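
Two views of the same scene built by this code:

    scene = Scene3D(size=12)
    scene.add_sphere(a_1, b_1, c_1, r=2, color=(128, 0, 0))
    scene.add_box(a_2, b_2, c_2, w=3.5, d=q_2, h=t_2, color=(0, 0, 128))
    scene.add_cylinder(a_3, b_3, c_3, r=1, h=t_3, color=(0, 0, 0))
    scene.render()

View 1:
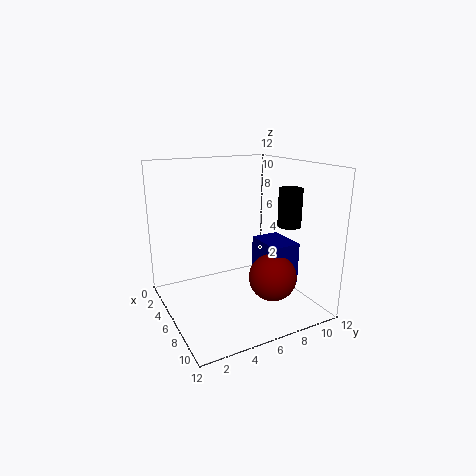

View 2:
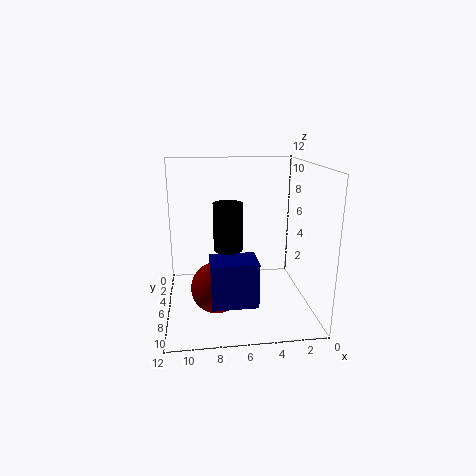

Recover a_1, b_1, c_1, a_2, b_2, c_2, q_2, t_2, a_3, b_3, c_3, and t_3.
a_1 = 8
b_1 = 8.25
c_1 = 2.75
a_2 = 5
b_2 = 8
c_2 = 2
q_2 = 2.5
t_2 = 3.5
a_3 = 7.25
b_3 = 10.25
c_3 = 6.75
t_3 = 3.25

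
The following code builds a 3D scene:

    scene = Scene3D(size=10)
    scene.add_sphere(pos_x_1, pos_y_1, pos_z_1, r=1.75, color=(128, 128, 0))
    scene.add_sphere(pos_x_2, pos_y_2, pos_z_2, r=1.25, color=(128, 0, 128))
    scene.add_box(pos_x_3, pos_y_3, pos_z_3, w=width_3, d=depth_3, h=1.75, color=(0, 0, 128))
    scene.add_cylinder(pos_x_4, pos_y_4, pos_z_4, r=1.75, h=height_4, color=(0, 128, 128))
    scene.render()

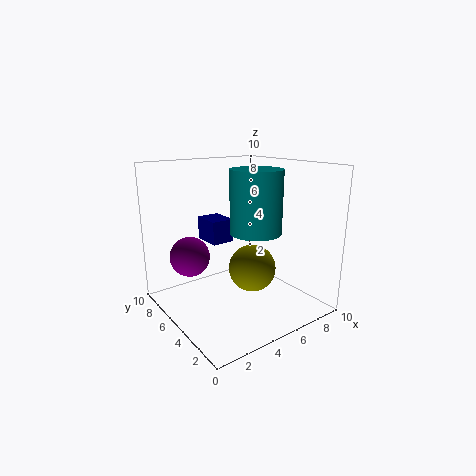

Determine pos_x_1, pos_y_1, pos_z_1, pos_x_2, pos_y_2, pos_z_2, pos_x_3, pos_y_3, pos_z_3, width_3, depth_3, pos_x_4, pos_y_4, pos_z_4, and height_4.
pos_x_1 = 6.5, pos_y_1 = 5.25, pos_z_1 = 2.25, pos_x_2 = 1.25, pos_y_2 = 5, pos_z_2 = 4.5, pos_x_3 = 4.25, pos_y_3 = 7, pos_z_3 = 4, width_3 = 1.75, depth_3 = 2.25, pos_x_4 = 5.75, pos_y_4 = 4, pos_z_4 = 5.5, height_4 = 4.25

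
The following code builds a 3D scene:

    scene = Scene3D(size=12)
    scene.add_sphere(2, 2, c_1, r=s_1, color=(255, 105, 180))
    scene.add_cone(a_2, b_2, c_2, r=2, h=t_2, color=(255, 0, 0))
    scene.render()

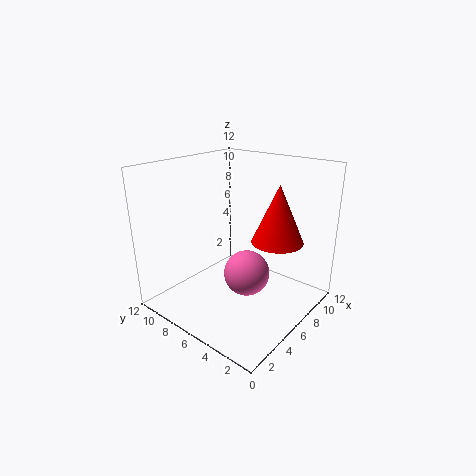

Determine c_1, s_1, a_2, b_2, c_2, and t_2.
c_1 = 6; s_1 = 1.5; a_2 = 6.5; b_2 = 2.5; c_2 = 6.5; t_2 = 4.5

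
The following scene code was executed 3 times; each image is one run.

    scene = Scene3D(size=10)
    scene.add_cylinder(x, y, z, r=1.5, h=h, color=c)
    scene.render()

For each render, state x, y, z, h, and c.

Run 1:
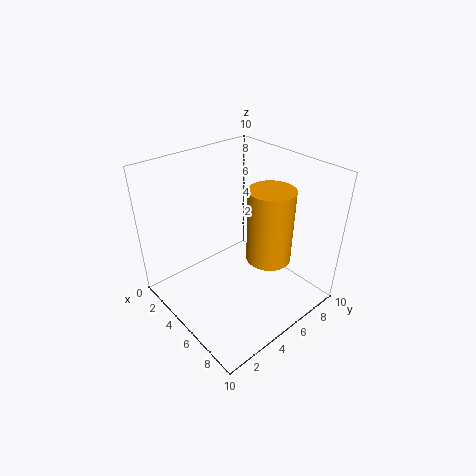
x = 7; y = 6; z = 4; h = 5; c = 'orange'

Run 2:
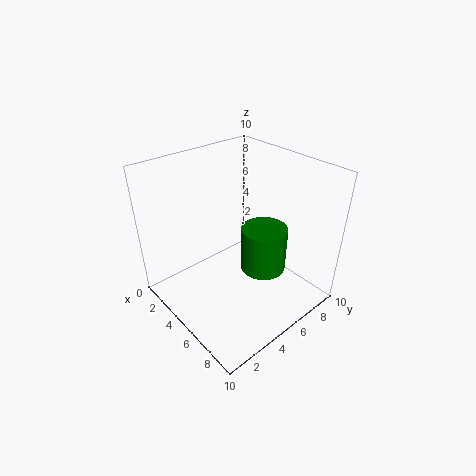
x = 7; y = 5.5; z = 3.5; h = 3; c = 'green'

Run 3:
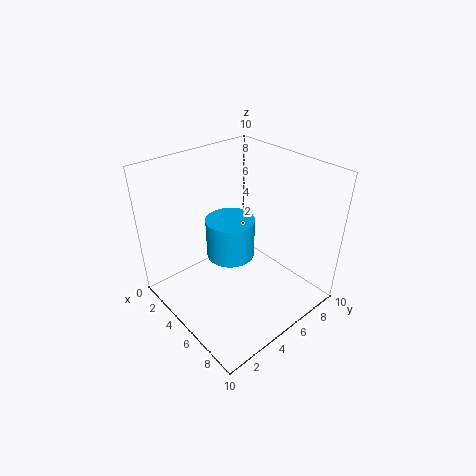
x = 6; y = 3.5; z = 5; h = 2.5; c = 'deepskyblue'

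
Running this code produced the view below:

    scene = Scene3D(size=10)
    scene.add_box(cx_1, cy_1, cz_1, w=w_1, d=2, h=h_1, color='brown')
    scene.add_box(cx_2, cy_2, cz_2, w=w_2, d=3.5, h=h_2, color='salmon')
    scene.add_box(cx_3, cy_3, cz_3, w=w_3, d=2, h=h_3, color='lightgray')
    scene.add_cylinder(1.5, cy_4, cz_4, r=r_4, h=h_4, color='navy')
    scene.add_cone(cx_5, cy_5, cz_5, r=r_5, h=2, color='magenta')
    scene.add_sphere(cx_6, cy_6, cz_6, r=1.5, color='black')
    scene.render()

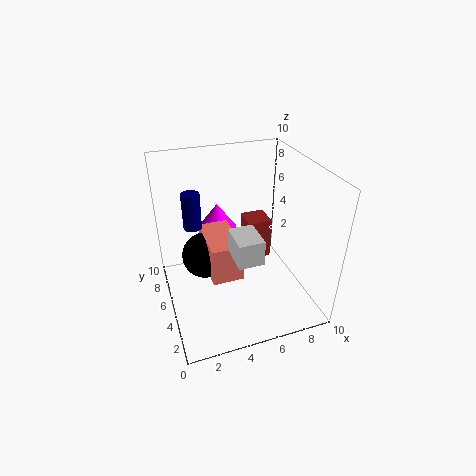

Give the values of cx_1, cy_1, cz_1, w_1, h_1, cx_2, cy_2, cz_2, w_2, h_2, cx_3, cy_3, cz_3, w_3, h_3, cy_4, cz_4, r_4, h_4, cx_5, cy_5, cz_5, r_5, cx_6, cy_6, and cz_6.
cx_1 = 7, cy_1 = 8, cz_1 = 0.5, w_1 = 2, h_1 = 3.5, cx_2 = 2.5, cy_2 = 2.5, cz_2 = 3.5, w_2 = 2, h_2 = 2.5, cx_3 = 3.5, cy_3 = 0.5, cz_3 = 6, w_3 = 1.5, h_3 = 1.5, cy_4 = 2.5, cz_4 = 8, r_4 = 0.5, h_4 = 2, cx_5 = 4.5, cy_5 = 8.5, cz_5 = 4, r_5 = 1.5, cx_6 = 2.5, cy_6 = 4.5, cz_6 = 4.5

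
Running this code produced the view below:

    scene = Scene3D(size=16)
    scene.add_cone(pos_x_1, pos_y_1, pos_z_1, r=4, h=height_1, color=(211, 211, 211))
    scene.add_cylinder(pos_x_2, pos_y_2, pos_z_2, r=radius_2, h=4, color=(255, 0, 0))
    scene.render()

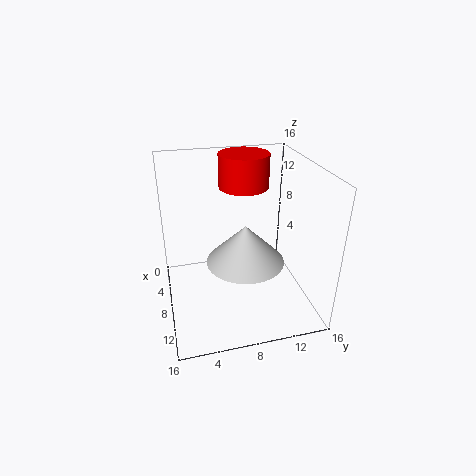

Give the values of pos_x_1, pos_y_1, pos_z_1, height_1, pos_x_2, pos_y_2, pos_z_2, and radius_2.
pos_x_1 = 11; pos_y_1 = 8; pos_z_1 = 7; height_1 = 4; pos_x_2 = 3; pos_y_2 = 10; pos_z_2 = 12; radius_2 = 3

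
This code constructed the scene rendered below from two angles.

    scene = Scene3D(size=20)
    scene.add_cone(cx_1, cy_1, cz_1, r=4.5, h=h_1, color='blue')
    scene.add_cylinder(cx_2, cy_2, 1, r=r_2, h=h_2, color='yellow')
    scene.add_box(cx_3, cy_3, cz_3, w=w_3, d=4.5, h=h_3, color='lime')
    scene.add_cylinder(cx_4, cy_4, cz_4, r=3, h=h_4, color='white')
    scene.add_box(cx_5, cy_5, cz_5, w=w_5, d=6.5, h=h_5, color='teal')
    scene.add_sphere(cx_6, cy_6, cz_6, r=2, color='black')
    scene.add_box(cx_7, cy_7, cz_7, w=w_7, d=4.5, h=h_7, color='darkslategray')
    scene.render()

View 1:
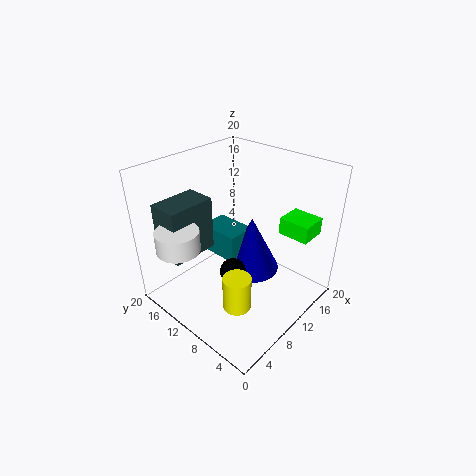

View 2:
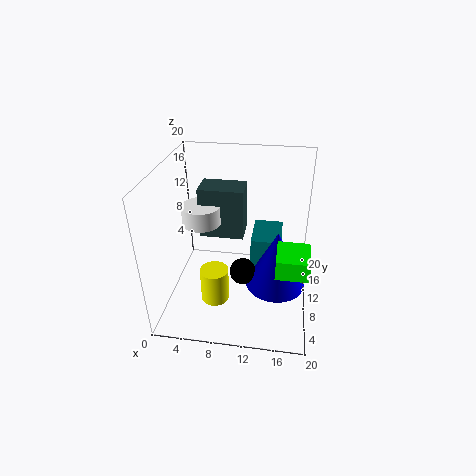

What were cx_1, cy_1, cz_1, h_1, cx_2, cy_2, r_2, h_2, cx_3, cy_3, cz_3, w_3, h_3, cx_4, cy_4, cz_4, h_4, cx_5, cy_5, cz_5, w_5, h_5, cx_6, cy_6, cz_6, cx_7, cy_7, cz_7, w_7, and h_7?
cx_1 = 15.5
cy_1 = 12
cz_1 = 1
h_1 = 9
cx_2 = 7
cy_2 = 7.5
r_2 = 2
h_2 = 5
cx_3 = 15.5
cy_3 = 2.5
cz_3 = 9.5
w_3 = 4
h_3 = 2.5
cx_4 = 3.5
cy_4 = 15
cz_4 = 9
h_4 = 3
cx_5 = 11.5
cy_5 = 12.5
cz_5 = 3.5
w_5 = 4.5
h_5 = 4.5
cx_6 = 10.5
cy_6 = 11.5
cz_6 = 3
cx_7 = 3
cy_7 = 15
cz_7 = 6.5
w_7 = 7
h_7 = 8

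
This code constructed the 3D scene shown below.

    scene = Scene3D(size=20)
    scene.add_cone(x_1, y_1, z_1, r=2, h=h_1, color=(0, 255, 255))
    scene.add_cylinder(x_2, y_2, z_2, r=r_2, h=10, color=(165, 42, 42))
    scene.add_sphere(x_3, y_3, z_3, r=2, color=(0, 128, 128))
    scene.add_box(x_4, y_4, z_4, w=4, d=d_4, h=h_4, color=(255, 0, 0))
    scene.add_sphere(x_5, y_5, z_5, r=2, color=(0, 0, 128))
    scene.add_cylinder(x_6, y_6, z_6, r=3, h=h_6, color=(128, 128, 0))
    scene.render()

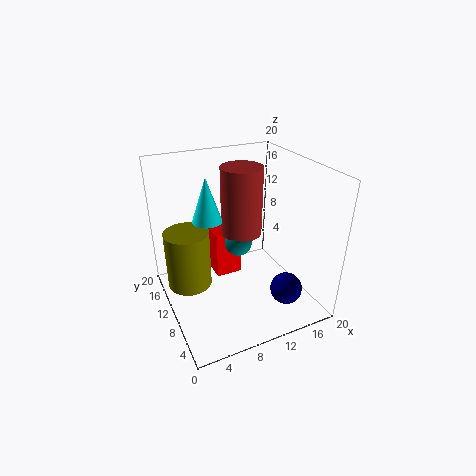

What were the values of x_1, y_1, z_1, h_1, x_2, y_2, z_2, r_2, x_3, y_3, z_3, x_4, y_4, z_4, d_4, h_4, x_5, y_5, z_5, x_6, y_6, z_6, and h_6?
x_1 = 6; y_1 = 11; z_1 = 13; h_1 = 6; x_2 = 12; y_2 = 13; z_2 = 9; r_2 = 3; x_3 = 11; y_3 = 12; z_3 = 8; x_4 = 8; y_4 = 13; z_4 = 2; d_4 = 6; h_4 = 7; x_5 = 13; y_5 = 2; z_5 = 6; x_6 = 3; y_6 = 11; z_6 = 4; h_6 = 8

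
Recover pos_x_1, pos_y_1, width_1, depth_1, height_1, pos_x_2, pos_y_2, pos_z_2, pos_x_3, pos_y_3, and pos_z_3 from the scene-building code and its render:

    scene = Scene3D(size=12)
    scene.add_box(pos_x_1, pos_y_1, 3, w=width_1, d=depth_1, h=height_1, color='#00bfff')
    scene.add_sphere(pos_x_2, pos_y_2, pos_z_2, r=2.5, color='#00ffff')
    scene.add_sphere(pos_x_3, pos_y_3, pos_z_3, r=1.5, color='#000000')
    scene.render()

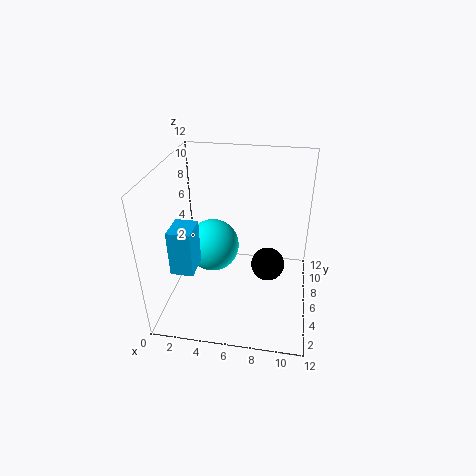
pos_x_1 = 0.5, pos_y_1 = 4, width_1 = 2, depth_1 = 2.5, height_1 = 4, pos_x_2 = 3, pos_y_2 = 9, pos_z_2 = 3, pos_x_3 = 8.5, pos_y_3 = 7.5, pos_z_3 = 2.5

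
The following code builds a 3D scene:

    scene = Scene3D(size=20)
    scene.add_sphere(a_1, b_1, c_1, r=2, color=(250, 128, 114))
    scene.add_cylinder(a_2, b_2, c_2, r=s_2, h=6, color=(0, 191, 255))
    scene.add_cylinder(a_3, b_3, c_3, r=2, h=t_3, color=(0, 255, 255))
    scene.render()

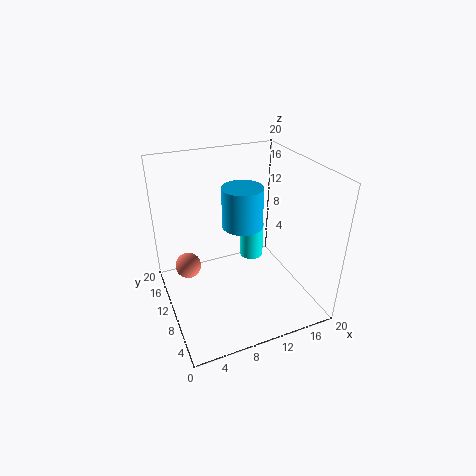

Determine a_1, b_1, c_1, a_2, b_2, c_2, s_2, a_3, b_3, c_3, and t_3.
a_1 = 4, b_1 = 16, c_1 = 3, a_2 = 12, b_2 = 13, c_2 = 10, s_2 = 3, a_3 = 16, b_3 = 18, c_3 = 1, t_3 = 6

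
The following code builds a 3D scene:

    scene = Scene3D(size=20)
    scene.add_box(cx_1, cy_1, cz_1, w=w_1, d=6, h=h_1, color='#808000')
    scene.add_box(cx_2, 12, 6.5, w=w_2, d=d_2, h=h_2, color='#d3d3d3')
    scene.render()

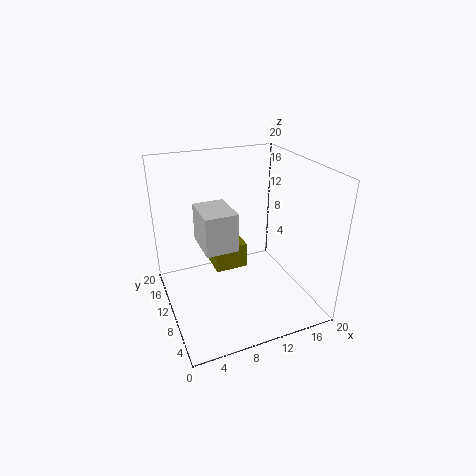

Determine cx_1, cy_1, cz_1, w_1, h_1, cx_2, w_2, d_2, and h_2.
cx_1 = 8
cy_1 = 13.5
cz_1 = 2.5
w_1 = 5
h_1 = 4
cx_2 = 6
w_2 = 5
d_2 = 6.5
h_2 = 6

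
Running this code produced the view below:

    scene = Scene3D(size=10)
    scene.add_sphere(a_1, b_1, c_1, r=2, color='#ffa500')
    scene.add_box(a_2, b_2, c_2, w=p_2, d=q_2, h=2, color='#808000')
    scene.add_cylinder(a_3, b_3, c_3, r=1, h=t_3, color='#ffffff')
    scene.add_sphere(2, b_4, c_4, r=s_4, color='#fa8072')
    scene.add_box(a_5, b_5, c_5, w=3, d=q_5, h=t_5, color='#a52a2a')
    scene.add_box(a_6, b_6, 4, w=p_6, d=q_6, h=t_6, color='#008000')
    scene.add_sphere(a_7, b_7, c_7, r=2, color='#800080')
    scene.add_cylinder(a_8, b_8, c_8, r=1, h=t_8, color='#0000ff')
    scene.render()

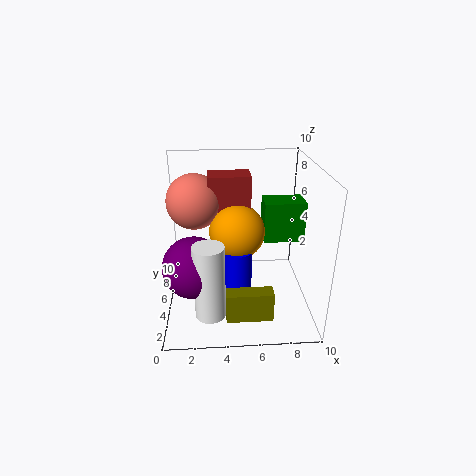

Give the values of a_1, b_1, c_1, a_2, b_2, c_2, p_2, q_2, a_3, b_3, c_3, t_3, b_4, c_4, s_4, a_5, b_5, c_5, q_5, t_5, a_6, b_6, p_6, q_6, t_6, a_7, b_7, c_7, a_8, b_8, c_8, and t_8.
a_1 = 5, b_1 = 6, c_1 = 5, a_2 = 4, b_2 = 1, c_2 = 1, p_2 = 3, q_2 = 1, a_3 = 3, b_3 = 2, c_3 = 1, t_3 = 5, b_4 = 7, c_4 = 7, s_4 = 2, a_5 = 3, b_5 = 6, c_5 = 6, q_5 = 2, t_5 = 3, a_6 = 7, b_6 = 6, p_6 = 3, q_6 = 2, t_6 = 3, a_7 = 2, b_7 = 3, c_7 = 4, a_8 = 5, b_8 = 5, c_8 = 1, t_8 = 3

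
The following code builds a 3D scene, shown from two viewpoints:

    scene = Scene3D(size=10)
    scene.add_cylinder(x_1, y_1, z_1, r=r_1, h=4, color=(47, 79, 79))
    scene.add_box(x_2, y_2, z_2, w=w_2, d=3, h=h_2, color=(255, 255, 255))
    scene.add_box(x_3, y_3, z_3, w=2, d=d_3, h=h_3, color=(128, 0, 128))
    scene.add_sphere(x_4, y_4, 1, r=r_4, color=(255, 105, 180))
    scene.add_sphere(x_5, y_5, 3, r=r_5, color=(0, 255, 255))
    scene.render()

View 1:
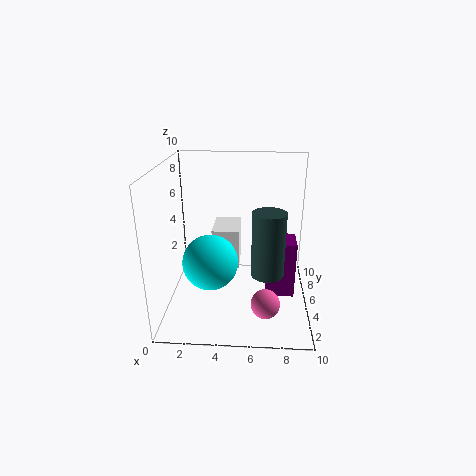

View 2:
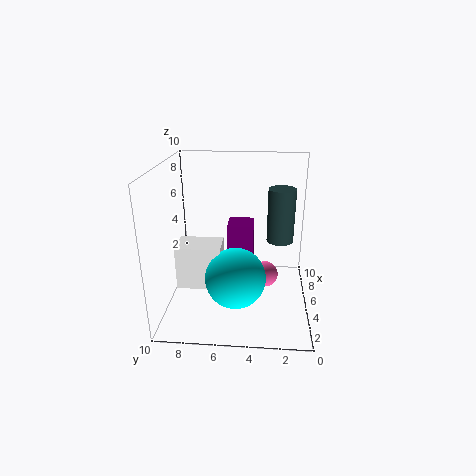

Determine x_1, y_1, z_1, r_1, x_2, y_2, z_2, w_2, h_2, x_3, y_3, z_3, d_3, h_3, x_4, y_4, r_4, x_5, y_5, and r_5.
x_1 = 7
y_1 = 2
z_1 = 4
r_1 = 1
x_2 = 3
y_2 = 6
z_2 = 2
w_2 = 2
h_2 = 3
x_3 = 7
y_3 = 4
z_3 = 1
d_3 = 2
h_3 = 4
x_4 = 7
y_4 = 3
r_4 = 1
x_5 = 3
y_5 = 5
r_5 = 2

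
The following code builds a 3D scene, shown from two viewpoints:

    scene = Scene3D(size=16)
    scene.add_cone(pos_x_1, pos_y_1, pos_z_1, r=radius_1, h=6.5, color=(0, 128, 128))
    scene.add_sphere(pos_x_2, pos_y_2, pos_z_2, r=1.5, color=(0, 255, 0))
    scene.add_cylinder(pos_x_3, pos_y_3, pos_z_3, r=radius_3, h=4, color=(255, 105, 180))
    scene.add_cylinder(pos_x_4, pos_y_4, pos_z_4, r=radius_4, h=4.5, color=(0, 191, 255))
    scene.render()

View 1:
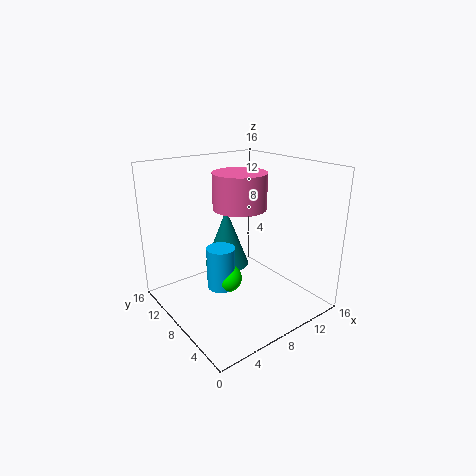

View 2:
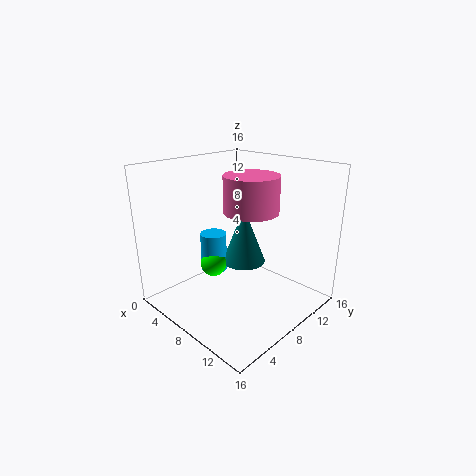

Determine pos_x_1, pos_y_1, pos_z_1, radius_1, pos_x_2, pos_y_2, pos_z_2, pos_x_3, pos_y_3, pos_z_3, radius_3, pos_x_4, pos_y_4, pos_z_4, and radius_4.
pos_x_1 = 7.5
pos_y_1 = 9.5
pos_z_1 = 4.5
radius_1 = 2.5
pos_x_2 = 5.5
pos_y_2 = 6.5
pos_z_2 = 4.5
pos_x_3 = 9
pos_y_3 = 9
pos_z_3 = 11
radius_3 = 3
pos_x_4 = 5
pos_y_4 = 7
pos_z_4 = 3.5
radius_4 = 1.5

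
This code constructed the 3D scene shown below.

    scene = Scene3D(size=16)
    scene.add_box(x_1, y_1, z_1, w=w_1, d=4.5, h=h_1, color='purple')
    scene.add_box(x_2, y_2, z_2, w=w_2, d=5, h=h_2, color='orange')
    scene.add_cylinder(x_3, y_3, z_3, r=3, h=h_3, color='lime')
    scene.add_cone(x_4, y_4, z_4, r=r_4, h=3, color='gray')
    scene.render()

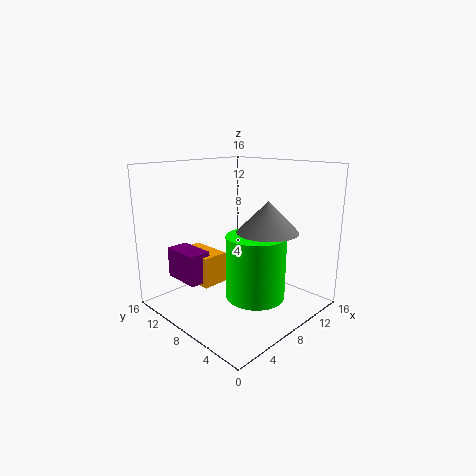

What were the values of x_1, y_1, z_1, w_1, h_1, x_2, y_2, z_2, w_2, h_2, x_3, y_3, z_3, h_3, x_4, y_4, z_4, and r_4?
x_1 = 3
y_1 = 10
z_1 = 3
w_1 = 2.5
h_1 = 3.5
x_2 = 4.5
y_2 = 9.5
z_2 = 2.5
w_2 = 3
h_2 = 3.5
x_3 = 6.5
y_3 = 4
z_3 = 3
h_3 = 6.5
x_4 = 7
y_4 = 3
z_4 = 10
r_4 = 3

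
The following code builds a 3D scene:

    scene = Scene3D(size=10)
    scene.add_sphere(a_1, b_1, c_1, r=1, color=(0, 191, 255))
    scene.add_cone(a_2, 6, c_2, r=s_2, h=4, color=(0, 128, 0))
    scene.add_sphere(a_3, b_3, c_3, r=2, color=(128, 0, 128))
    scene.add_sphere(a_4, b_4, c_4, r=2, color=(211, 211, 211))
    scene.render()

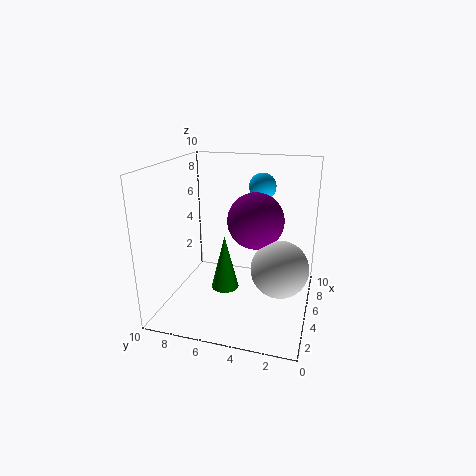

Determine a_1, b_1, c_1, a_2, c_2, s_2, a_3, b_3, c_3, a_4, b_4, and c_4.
a_1 = 8, b_1 = 4, c_1 = 8, a_2 = 5, c_2 = 1, s_2 = 1, a_3 = 6, b_3 = 4, c_3 = 6, a_4 = 5, b_4 = 2, c_4 = 3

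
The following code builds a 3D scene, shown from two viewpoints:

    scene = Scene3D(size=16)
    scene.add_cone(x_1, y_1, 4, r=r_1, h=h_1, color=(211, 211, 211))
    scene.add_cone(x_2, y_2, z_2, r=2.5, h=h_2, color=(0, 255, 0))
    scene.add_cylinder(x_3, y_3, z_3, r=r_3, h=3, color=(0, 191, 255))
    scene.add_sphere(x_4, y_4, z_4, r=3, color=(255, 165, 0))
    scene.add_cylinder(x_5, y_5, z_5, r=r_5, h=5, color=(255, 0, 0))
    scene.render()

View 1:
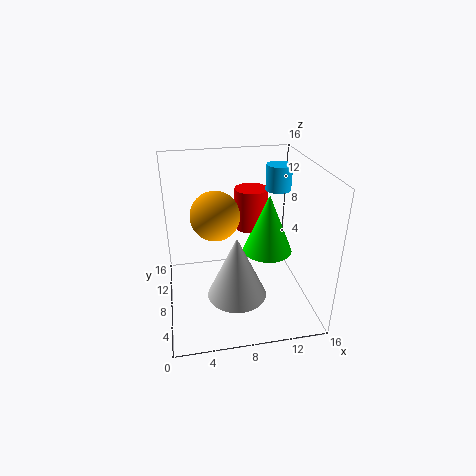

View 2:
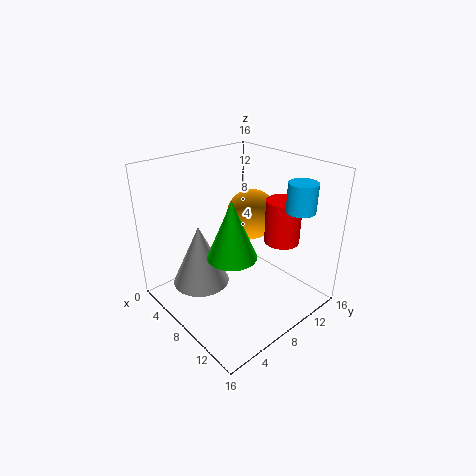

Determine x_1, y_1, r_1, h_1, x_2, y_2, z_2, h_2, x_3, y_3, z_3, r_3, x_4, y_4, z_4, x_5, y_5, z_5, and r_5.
x_1 = 7, y_1 = 3.5, r_1 = 3, h_1 = 6.5, x_2 = 10.5, y_2 = 5, z_2 = 8, h_2 = 6, x_3 = 13.5, y_3 = 11.5, z_3 = 12, r_3 = 1.5, x_4 = 6, y_4 = 12, z_4 = 9, x_5 = 10.5, y_5 = 12.5, z_5 = 7, r_5 = 2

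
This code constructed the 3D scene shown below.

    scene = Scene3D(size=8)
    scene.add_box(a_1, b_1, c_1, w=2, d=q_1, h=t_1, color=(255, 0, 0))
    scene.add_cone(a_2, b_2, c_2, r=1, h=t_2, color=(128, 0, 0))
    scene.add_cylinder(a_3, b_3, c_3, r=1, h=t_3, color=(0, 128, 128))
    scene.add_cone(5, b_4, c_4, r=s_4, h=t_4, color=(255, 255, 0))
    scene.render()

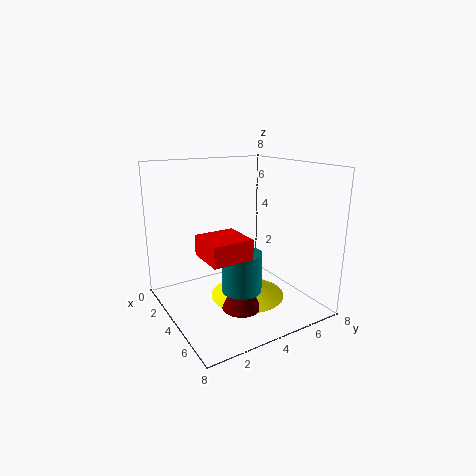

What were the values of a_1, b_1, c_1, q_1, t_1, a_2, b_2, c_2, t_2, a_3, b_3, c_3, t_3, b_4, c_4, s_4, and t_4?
a_1 = 5
b_1 = 1
c_1 = 4
q_1 = 2
t_1 = 1
a_2 = 6
b_2 = 3
c_2 = 1
t_2 = 2
a_3 = 6
b_3 = 3
c_3 = 2
t_3 = 2
b_4 = 4
c_4 = 1
s_4 = 2
t_4 = 1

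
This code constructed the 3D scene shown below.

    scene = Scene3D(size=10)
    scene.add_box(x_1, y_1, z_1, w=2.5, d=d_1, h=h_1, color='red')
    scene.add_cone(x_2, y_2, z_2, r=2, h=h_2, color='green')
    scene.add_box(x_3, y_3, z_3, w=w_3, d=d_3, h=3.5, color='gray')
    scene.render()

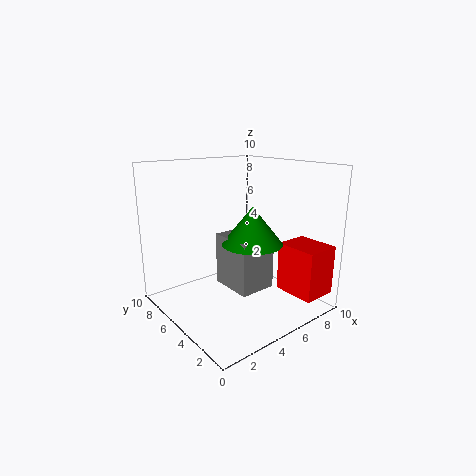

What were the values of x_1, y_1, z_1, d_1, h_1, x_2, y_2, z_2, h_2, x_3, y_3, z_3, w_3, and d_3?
x_1 = 7.5; y_1 = 0.5; z_1 = 1; d_1 = 3; h_1 = 3.5; x_2 = 5; y_2 = 3.5; z_2 = 5; h_2 = 2.5; x_3 = 3.5; y_3 = 2.5; z_3 = 2; w_3 = 2.5; d_3 = 3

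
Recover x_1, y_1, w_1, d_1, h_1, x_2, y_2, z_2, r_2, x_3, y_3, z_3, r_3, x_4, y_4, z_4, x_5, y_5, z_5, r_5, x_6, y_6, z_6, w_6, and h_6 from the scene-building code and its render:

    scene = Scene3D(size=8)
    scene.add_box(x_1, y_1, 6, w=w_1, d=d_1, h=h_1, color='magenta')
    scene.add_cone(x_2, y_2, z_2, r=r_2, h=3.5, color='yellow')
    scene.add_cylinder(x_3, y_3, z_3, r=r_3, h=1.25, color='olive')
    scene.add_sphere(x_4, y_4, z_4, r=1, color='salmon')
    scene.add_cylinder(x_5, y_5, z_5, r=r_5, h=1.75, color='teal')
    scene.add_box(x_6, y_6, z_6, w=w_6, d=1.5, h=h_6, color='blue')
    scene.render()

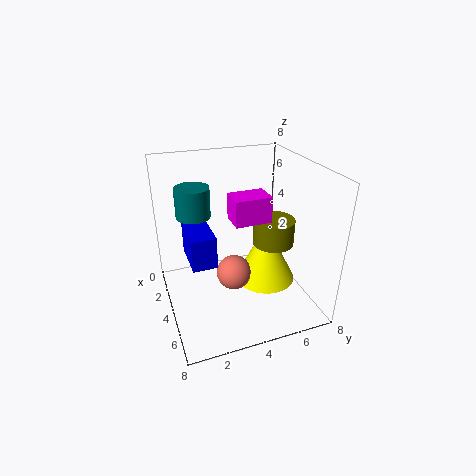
x_1 = 5.25
y_1 = 3
w_1 = 1.25
d_1 = 1.75
h_1 = 1.25
x_2 = 4
y_2 = 5.75
z_2 = 1
r_2 = 1.75
x_3 = 6.25
y_3 = 5
z_3 = 4.75
r_3 = 1
x_4 = 4
y_4 = 3.75
z_4 = 1.75
x_5 = 2
y_5 = 2
z_5 = 4.75
r_5 = 1
x_6 = 0.5
y_6 = 1.5
z_6 = 1.75
w_6 = 2.75
h_6 = 2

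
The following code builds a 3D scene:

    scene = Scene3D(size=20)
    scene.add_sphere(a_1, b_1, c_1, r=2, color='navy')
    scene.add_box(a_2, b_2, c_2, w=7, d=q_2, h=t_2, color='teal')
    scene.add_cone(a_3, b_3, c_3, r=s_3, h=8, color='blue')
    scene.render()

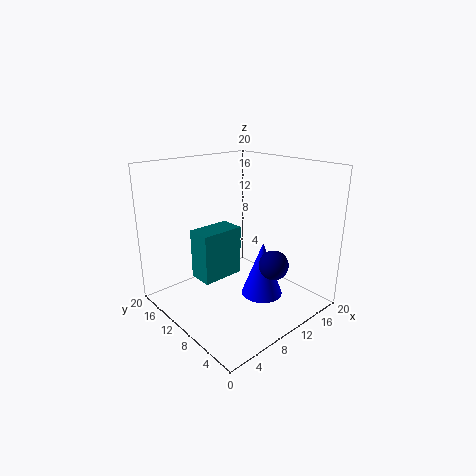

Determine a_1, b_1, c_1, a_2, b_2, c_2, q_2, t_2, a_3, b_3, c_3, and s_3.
a_1 = 12
b_1 = 5
c_1 = 7
a_2 = 8
b_2 = 15
c_2 = 1
q_2 = 4
t_2 = 8
a_3 = 13
b_3 = 8
c_3 = 1
s_3 = 3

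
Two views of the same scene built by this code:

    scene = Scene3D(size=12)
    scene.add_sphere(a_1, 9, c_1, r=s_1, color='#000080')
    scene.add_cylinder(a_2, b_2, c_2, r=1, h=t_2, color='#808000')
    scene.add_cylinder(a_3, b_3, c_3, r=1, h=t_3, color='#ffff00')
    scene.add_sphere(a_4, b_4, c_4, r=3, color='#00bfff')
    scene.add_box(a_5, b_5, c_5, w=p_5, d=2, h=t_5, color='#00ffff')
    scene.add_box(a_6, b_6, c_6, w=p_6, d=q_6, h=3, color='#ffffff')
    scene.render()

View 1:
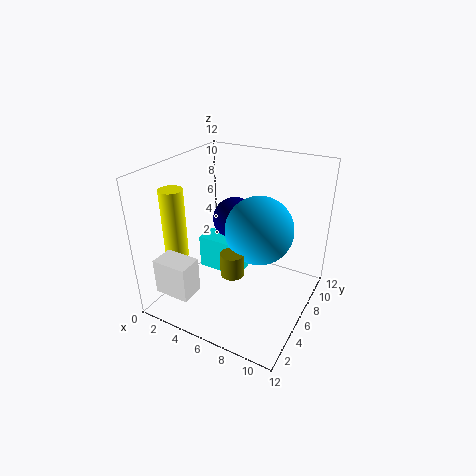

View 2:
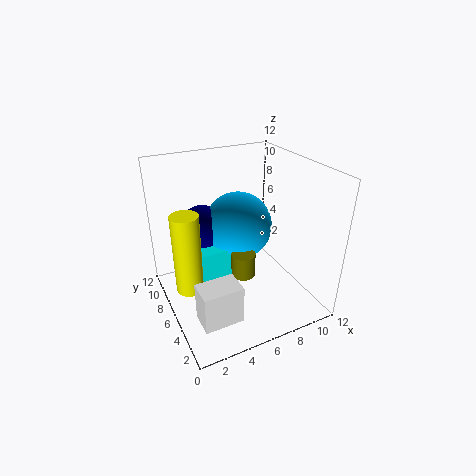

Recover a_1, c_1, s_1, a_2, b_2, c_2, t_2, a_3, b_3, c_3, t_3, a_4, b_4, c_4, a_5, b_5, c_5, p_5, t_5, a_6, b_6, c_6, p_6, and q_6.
a_1 = 4, c_1 = 6, s_1 = 2, a_2 = 6, b_2 = 5, c_2 = 3, t_2 = 2, a_3 = 1, b_3 = 4, c_3 = 4, t_3 = 6, a_4 = 7, b_4 = 8, c_4 = 6, a_5 = 2, b_5 = 6, c_5 = 2, p_5 = 4, t_5 = 3, a_6 = 1, b_6 = 1, c_6 = 2, p_6 = 3, q_6 = 2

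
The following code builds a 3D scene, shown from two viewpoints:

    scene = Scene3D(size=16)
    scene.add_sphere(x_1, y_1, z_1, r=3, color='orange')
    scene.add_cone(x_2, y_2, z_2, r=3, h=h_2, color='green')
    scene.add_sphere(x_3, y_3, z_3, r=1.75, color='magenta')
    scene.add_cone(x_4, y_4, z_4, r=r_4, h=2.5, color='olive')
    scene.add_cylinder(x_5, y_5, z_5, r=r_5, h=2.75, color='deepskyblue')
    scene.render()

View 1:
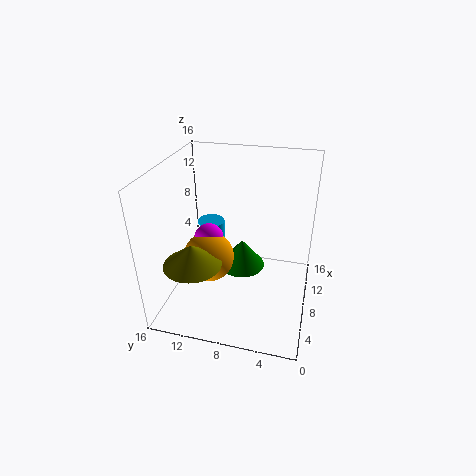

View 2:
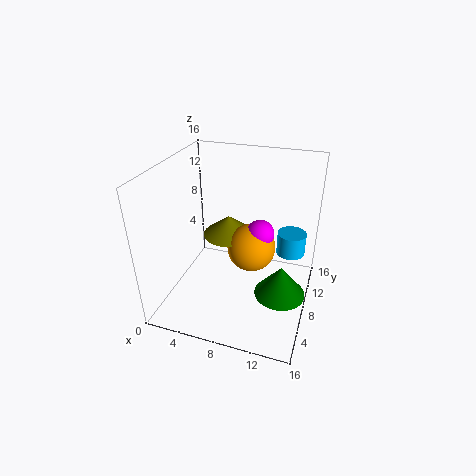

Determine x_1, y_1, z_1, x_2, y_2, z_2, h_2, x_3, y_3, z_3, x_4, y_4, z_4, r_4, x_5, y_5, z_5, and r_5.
x_1 = 8.5
y_1 = 11.75
z_1 = 4.5
x_2 = 13
y_2 = 8.75
z_2 = 0.75
h_2 = 3.75
x_3 = 9.5
y_3 = 12
z_3 = 6.5
x_4 = 5.25
y_4 = 12.5
z_4 = 5.5
r_4 = 3.25
x_5 = 13.25
y_5 = 13
z_5 = 4
r_5 = 1.75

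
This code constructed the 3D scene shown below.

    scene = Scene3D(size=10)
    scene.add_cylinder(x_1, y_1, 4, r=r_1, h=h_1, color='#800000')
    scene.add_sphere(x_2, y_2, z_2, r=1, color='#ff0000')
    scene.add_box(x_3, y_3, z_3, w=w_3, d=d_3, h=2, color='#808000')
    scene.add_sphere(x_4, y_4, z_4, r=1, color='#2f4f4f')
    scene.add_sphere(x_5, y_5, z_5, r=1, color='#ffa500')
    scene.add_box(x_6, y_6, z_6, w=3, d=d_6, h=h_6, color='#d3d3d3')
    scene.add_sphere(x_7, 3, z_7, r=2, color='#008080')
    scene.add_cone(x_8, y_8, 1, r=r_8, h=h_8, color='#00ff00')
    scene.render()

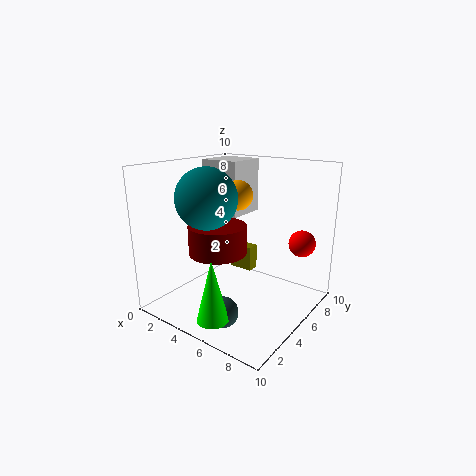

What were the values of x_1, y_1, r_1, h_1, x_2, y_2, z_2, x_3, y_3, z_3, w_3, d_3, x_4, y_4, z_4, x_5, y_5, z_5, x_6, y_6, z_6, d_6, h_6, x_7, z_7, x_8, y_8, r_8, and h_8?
x_1 = 4
y_1 = 4
r_1 = 2
h_1 = 2
x_2 = 8
y_2 = 9
z_2 = 4
x_3 = 2
y_3 = 8
z_3 = 1
w_3 = 2
d_3 = 1
x_4 = 6
y_4 = 2
z_4 = 1
x_5 = 5
y_5 = 5
z_5 = 8
x_6 = 1
y_6 = 6
z_6 = 6
d_6 = 3
h_6 = 4
x_7 = 4
z_7 = 8
x_8 = 6
y_8 = 1
r_8 = 1
h_8 = 4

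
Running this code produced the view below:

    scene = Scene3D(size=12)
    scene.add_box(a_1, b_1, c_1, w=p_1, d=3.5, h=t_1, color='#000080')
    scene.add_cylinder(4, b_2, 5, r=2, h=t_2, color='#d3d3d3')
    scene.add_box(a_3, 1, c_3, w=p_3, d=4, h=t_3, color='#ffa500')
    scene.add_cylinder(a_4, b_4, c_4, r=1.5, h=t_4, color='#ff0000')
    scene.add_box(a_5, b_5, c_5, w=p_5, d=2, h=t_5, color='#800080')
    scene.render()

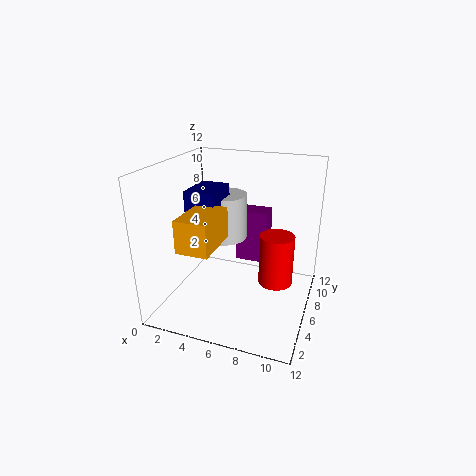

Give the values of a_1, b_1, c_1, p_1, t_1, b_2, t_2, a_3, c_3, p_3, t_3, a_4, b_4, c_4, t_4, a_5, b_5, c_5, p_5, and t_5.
a_1 = 2; b_1 = 4.5; c_1 = 5.5; p_1 = 2.5; t_1 = 4.5; b_2 = 8; t_2 = 4; a_3 = 3; c_3 = 6.5; p_3 = 2.5; t_3 = 2.5; a_4 = 9; b_4 = 7.5; c_4 = 1.5; t_4 = 4.5; a_5 = 4.5; b_5 = 9.5; c_5 = 2; p_5 = 3; t_5 = 5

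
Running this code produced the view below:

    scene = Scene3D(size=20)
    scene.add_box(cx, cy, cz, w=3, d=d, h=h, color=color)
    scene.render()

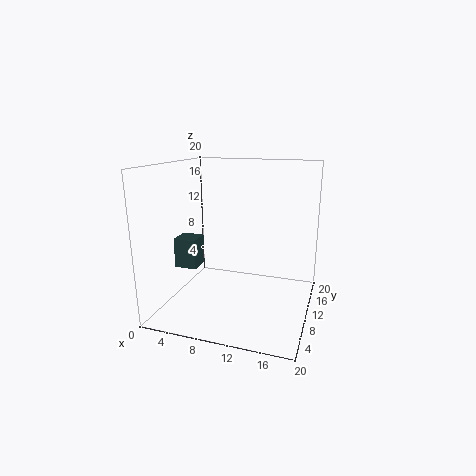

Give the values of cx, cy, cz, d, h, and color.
cx = 2.5; cy = 5.5; cz = 6.5; d = 3; h = 4; color = 'darkslategray'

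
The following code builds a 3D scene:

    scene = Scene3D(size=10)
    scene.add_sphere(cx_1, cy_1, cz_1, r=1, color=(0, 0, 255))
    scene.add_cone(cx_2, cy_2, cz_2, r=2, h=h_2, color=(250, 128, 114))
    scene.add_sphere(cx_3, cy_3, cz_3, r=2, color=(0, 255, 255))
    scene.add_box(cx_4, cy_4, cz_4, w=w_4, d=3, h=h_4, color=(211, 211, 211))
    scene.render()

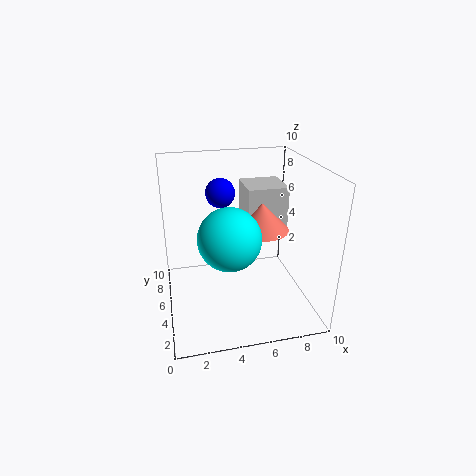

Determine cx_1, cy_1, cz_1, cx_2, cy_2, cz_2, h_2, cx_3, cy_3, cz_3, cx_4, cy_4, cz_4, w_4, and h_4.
cx_1 = 4, cy_1 = 6, cz_1 = 8, cx_2 = 7, cy_2 = 6, cz_2 = 5, h_2 = 2, cx_3 = 4, cy_3 = 3, cz_3 = 6, cx_4 = 6, cy_4 = 6, cz_4 = 5, w_4 = 3, h_4 = 3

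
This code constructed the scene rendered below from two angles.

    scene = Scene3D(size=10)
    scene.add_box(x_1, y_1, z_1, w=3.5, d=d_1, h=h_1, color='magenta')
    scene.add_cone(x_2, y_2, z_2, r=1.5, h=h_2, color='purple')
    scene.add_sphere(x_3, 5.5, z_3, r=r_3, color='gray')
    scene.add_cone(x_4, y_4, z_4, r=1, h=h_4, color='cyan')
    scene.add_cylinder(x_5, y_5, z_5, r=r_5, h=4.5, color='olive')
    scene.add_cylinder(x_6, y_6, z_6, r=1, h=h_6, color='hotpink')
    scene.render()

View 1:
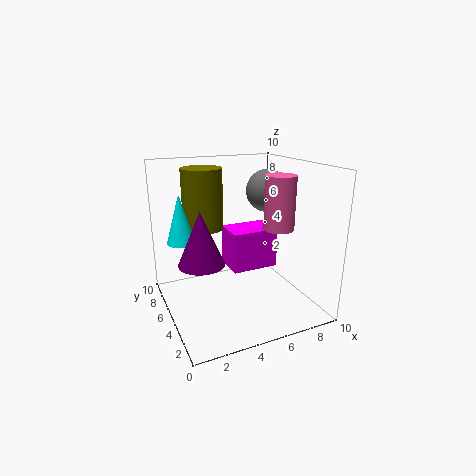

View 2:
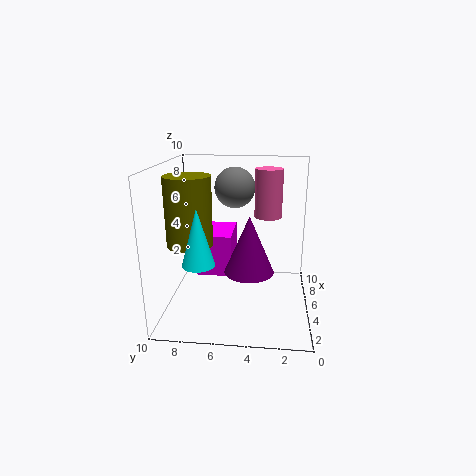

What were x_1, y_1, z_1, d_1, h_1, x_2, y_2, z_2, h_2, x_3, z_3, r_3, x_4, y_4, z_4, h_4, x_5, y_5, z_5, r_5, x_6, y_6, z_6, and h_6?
x_1 = 5
y_1 = 5.5
z_1 = 2
d_1 = 2.5
h_1 = 3
x_2 = 2
y_2 = 4
z_2 = 4
h_2 = 3.5
x_3 = 7.5
z_3 = 8
r_3 = 1.5
x_4 = 1.5
y_4 = 7
z_4 = 4.5
h_4 = 3.5
x_5 = 3.5
y_5 = 8
z_5 = 5
r_5 = 1.5
x_6 = 7
y_6 = 3
z_6 = 6
h_6 = 3.5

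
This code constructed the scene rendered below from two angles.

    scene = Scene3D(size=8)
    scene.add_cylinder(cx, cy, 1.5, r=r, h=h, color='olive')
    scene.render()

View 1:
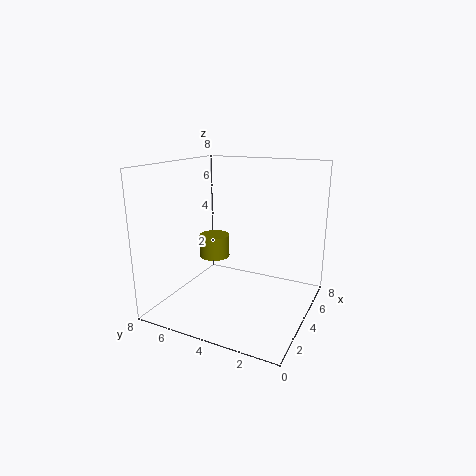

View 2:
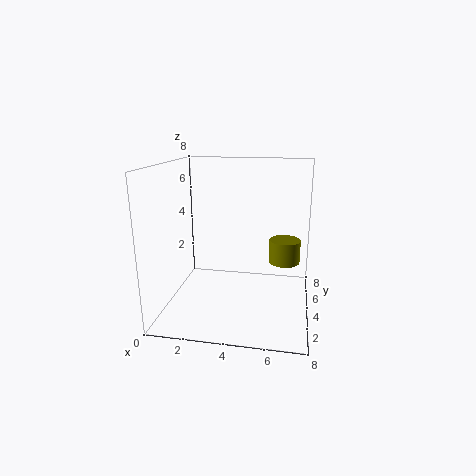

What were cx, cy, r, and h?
cx = 6.5
cy = 7
r = 1
h = 1.5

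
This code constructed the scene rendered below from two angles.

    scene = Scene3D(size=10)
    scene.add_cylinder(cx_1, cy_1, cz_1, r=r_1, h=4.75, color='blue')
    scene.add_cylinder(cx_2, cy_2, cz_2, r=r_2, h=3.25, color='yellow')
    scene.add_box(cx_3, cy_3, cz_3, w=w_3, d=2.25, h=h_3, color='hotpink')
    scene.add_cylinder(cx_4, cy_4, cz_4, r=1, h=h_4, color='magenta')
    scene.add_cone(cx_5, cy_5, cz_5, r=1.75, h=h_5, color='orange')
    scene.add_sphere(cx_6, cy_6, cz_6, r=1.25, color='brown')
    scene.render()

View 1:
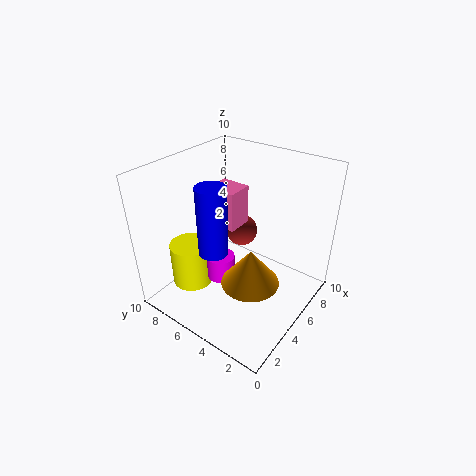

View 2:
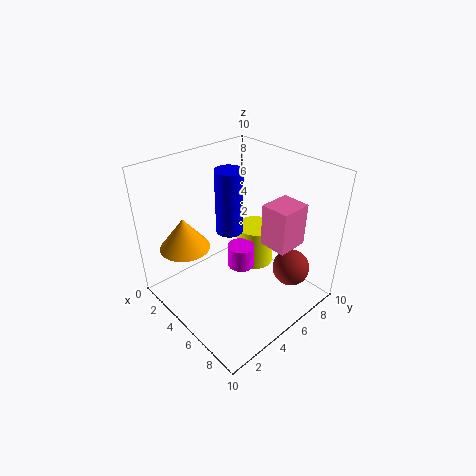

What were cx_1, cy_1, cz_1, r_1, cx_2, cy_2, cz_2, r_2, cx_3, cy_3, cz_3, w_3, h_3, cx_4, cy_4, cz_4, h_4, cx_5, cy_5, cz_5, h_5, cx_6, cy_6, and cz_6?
cx_1 = 3.25, cy_1 = 5.75, cz_1 = 4.5, r_1 = 1, cx_2 = 3.5, cy_2 = 8.25, cz_2 = 0.75, r_2 = 1.5, cx_3 = 6, cy_3 = 6.25, cz_3 = 4.5, w_3 = 2, h_3 = 3, cx_4 = 4.25, cy_4 = 6, cz_4 = 1.75, h_4 = 1.75, cx_5 = 2.5, cy_5 = 2.25, cz_5 = 4.25, h_5 = 2.25, cx_6 = 8.25, cy_6 = 7, cz_6 = 3.25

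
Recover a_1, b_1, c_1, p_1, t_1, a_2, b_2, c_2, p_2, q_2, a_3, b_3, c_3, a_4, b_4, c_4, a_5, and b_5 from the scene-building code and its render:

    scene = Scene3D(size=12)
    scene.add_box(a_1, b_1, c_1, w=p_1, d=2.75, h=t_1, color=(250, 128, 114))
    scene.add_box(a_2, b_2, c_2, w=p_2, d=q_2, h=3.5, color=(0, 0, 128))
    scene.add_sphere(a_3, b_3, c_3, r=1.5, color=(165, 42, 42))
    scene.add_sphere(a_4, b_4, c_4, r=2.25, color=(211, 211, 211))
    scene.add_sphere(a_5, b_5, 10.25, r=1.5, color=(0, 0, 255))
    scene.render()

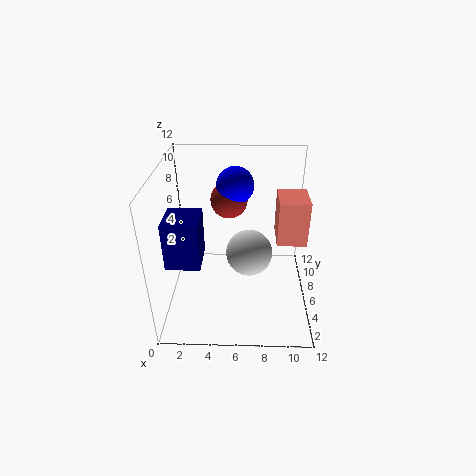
a_1 = 9
b_1 = 3.75
c_1 = 6.75
p_1 = 2.25
t_1 = 3.5
a_2 = 1
b_2 = 1.25
c_2 = 6.25
p_2 = 2.5
q_2 = 2.75
a_3 = 5.25
b_3 = 7
c_3 = 9
a_4 = 7
b_4 = 9.25
c_4 = 2.25
a_5 = 5.75
b_5 = 7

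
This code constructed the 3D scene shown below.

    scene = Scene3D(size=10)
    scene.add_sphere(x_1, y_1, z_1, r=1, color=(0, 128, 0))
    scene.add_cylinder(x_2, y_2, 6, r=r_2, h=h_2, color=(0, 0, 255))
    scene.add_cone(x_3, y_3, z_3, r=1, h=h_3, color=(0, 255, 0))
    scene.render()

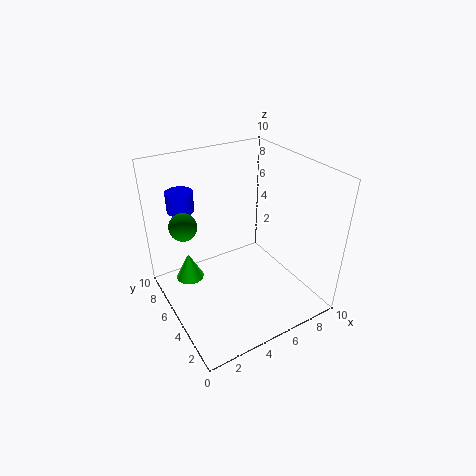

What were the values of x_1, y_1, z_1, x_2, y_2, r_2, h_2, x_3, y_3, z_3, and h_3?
x_1 = 2; y_1 = 7.5; z_1 = 5.5; x_2 = 2.5; y_2 = 9; r_2 = 1; h_2 = 1.5; x_3 = 2; y_3 = 7; z_3 = 1.5; h_3 = 2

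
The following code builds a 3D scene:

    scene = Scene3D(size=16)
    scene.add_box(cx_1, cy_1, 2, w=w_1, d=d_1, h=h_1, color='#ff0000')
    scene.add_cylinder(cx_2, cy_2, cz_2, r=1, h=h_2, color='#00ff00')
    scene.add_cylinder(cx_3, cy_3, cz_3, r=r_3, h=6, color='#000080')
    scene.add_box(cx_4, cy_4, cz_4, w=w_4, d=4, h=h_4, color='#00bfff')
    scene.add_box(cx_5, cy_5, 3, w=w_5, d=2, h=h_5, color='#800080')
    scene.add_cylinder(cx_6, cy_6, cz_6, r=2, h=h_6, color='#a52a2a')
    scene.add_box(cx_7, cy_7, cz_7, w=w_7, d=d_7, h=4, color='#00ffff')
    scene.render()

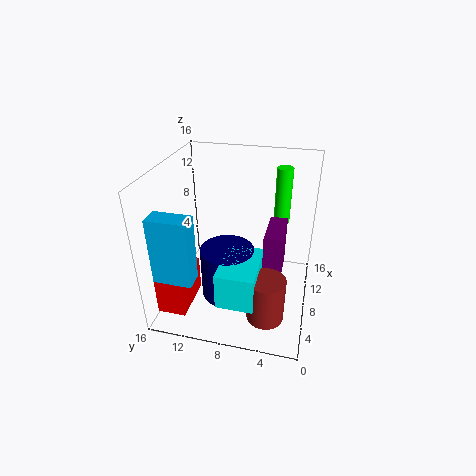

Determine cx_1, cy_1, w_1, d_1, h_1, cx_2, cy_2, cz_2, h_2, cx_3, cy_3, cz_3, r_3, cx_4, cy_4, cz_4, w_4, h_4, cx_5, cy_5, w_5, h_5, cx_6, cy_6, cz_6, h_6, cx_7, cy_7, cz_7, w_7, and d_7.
cx_1 = 1, cy_1 = 12, w_1 = 5, d_1 = 3, h_1 = 4, cx_2 = 15, cy_2 = 4, cz_2 = 7, h_2 = 7, cx_3 = 7, cy_3 = 9, cz_3 = 1, r_3 = 3, cx_4 = 1, cy_4 = 11, cz_4 = 6, w_4 = 2, h_4 = 7, cx_5 = 7, cy_5 = 3, w_5 = 5, h_5 = 6, cx_6 = 4, cy_6 = 4, cz_6 = 1, h_6 = 5, cx_7 = 2, cy_7 = 5, cz_7 = 3, w_7 = 6, d_7 = 4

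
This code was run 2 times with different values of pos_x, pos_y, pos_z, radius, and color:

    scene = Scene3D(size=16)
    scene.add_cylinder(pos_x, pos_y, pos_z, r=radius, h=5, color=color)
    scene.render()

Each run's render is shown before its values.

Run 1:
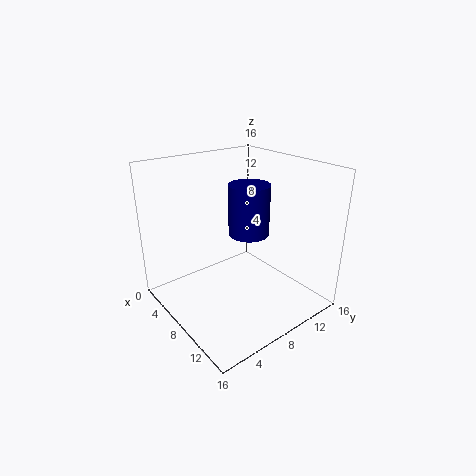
pos_x = 11; pos_y = 7; pos_z = 10; radius = 2; color = 'navy'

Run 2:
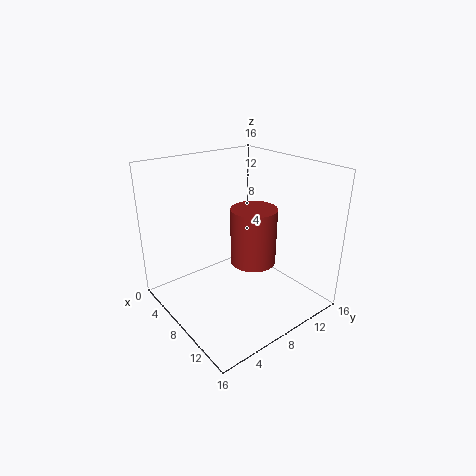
pos_x = 14; pos_y = 5; pos_z = 9; radius = 2; color = 'brown'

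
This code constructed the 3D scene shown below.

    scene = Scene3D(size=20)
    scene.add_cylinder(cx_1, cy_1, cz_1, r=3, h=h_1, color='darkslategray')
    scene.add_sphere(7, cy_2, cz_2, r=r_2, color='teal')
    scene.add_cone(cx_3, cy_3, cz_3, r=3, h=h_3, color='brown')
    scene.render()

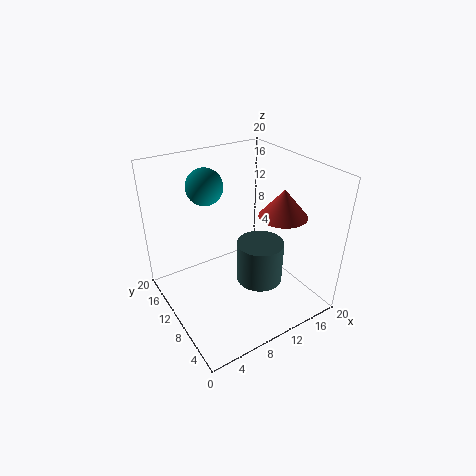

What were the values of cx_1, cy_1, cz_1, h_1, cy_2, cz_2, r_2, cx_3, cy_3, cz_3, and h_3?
cx_1 = 10.5
cy_1 = 5.5
cz_1 = 6
h_1 = 5.5
cy_2 = 13.5
cz_2 = 17
r_2 = 2.5
cx_3 = 13
cy_3 = 4.5
cz_3 = 15
h_3 = 3.5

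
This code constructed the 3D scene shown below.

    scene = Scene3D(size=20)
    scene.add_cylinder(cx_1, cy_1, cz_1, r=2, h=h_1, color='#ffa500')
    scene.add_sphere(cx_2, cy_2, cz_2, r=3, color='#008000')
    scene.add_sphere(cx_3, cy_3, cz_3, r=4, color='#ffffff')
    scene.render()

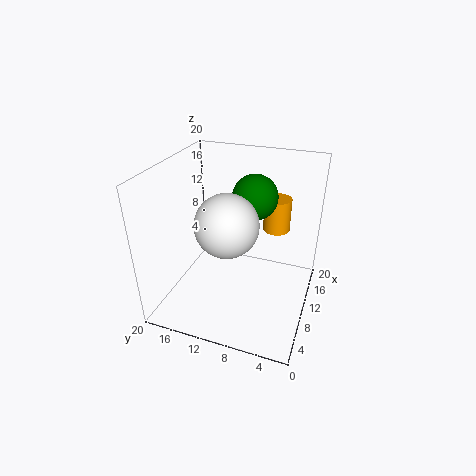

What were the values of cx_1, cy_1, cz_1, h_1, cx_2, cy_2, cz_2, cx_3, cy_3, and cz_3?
cx_1 = 16, cy_1 = 6, cz_1 = 9, h_1 = 5, cx_2 = 11, cy_2 = 8, cz_2 = 16, cx_3 = 6, cy_3 = 10, cz_3 = 14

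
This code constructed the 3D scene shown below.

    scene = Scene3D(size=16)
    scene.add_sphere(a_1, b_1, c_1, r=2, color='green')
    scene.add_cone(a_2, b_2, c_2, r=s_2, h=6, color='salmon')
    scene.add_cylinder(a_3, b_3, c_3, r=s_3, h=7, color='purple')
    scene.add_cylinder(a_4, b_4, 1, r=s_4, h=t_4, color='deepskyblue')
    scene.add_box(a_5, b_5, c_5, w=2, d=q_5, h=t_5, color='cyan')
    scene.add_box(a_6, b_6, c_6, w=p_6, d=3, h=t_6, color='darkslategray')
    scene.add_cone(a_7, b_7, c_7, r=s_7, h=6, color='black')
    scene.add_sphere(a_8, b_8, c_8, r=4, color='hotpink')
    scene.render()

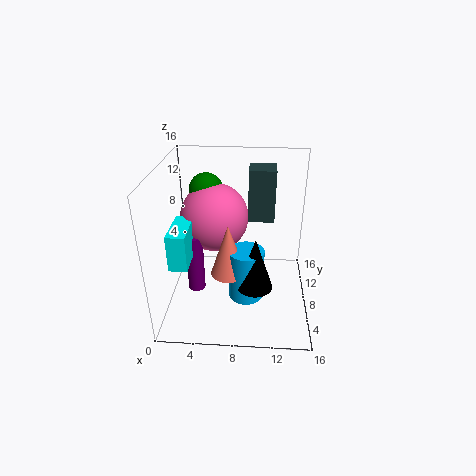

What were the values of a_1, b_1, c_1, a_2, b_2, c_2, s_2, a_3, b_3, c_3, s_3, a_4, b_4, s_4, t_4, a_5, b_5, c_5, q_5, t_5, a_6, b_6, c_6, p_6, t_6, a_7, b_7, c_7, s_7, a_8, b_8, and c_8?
a_1 = 4; b_1 = 12; c_1 = 12; a_2 = 7; b_2 = 7; c_2 = 4; s_2 = 2; a_3 = 3; b_3 = 8; c_3 = 1; s_3 = 1; a_4 = 9; b_4 = 7; s_4 = 2; t_4 = 6; a_5 = 1; b_5 = 4; c_5 = 6; q_5 = 5; t_5 = 4; a_6 = 9; b_6 = 10; c_6 = 9; p_6 = 3; t_6 = 6; a_7 = 10; b_7 = 6; c_7 = 3; s_7 = 2; a_8 = 5; b_8 = 11; c_8 = 9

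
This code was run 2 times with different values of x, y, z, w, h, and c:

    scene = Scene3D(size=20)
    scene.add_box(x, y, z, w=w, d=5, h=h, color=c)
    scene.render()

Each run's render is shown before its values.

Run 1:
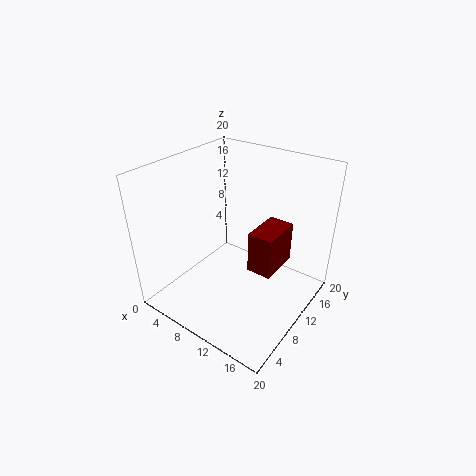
x = 15; y = 5; z = 10; w = 3; h = 5; c = 'maroon'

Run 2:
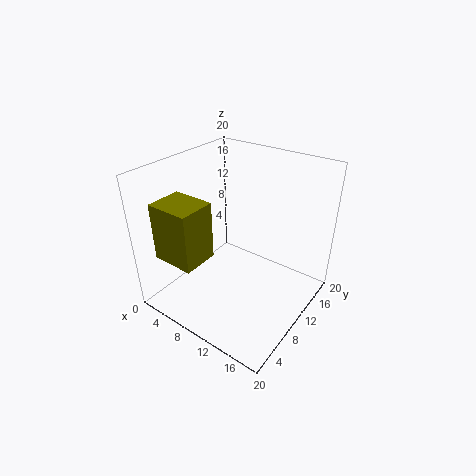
x = 2; y = 2; z = 8; w = 6; h = 8; c = 'olive'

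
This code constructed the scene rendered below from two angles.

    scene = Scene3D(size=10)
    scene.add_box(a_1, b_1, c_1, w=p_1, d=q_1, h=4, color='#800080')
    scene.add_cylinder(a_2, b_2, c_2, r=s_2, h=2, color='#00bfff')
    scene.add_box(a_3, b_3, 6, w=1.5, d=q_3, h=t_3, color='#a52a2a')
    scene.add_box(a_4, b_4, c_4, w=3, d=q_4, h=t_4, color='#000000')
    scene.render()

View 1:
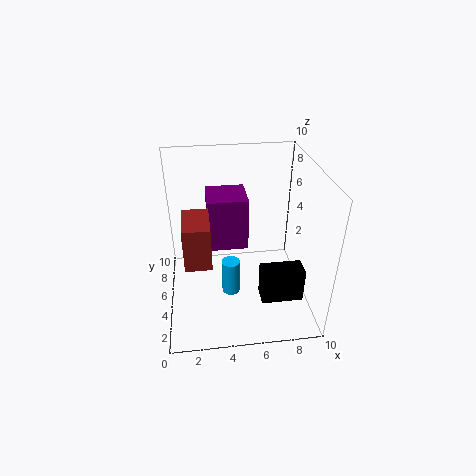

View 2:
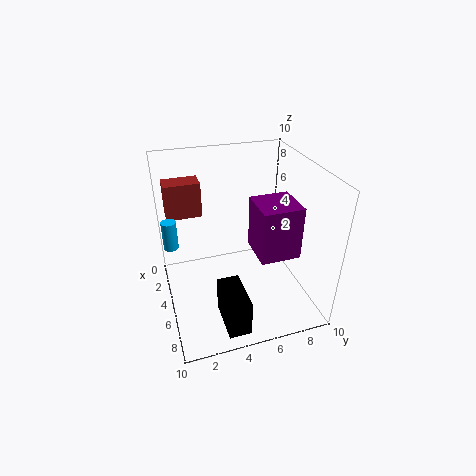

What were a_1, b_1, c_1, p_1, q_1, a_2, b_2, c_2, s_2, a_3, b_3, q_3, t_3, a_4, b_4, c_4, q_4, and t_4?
a_1 = 3; b_1 = 6.5; c_1 = 3; p_1 = 3; q_1 = 3; a_2 = 4; b_2 = 0.5; c_2 = 4.5; s_2 = 0.5; a_3 = 1.5; b_3 = 0.5; q_3 = 2.5; t_3 = 2.5; a_4 = 6.5; b_4 = 3; c_4 = 0.5; q_4 = 1.5; t_4 = 2.5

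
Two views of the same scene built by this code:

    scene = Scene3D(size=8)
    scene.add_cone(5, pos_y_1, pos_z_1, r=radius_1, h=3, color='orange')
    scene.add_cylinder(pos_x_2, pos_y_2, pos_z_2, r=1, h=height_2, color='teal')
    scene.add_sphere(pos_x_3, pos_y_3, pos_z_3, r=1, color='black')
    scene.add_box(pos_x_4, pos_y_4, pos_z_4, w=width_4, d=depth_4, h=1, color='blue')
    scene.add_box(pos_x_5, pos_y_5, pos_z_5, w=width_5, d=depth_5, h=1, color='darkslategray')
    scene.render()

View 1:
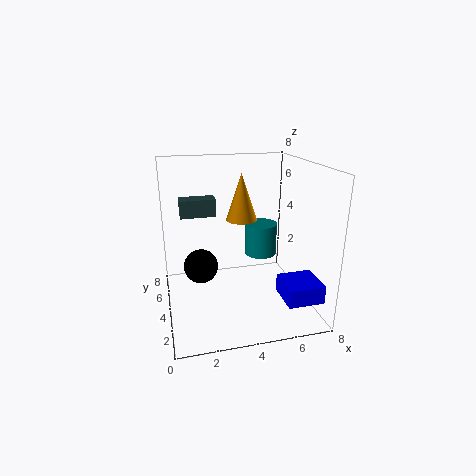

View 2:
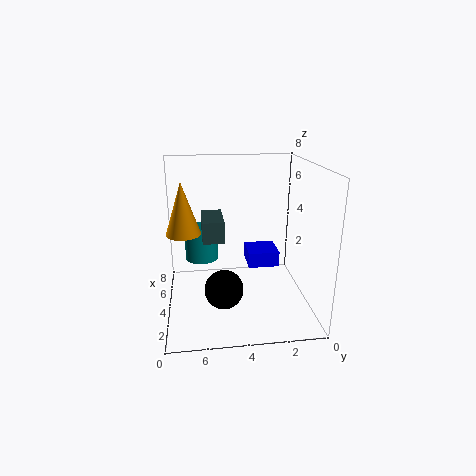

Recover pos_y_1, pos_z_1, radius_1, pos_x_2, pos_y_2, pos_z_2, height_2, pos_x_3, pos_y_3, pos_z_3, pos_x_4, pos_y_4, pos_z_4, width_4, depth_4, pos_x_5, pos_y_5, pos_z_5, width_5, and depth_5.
pos_y_1 = 7
pos_z_1 = 4
radius_1 = 1
pos_x_2 = 6
pos_y_2 = 6
pos_z_2 = 2
height_2 = 2
pos_x_3 = 2
pos_y_3 = 5
pos_z_3 = 2
pos_x_4 = 6
pos_y_4 = 1
pos_z_4 = 1
width_4 = 2
depth_4 = 2
pos_x_5 = 1
pos_y_5 = 5
pos_z_5 = 5
width_5 = 2
depth_5 = 1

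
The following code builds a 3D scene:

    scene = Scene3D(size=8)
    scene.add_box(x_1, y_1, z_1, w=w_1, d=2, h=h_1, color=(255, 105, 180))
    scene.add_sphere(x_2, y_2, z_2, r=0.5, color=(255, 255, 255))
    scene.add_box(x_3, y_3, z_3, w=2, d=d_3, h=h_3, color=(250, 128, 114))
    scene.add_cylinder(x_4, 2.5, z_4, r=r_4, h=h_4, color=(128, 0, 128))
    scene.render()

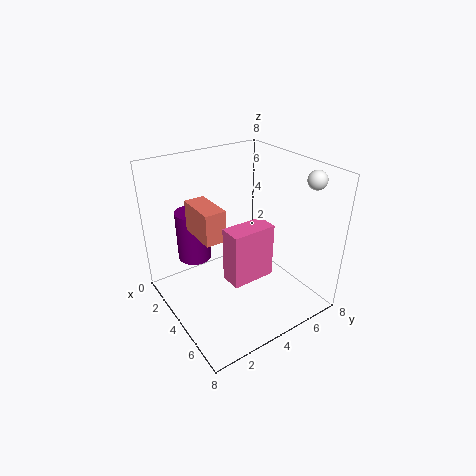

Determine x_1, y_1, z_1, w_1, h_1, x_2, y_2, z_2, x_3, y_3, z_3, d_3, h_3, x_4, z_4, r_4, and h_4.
x_1 = 6.5
y_1 = 1.5
z_1 = 4
w_1 = 1
h_1 = 2.5
x_2 = 6.5
y_2 = 7
z_2 = 7.5
x_3 = 4
y_3 = 1
z_3 = 5.5
d_3 = 1
h_3 = 1.5
x_4 = 1.5
z_4 = 2
r_4 = 1
h_4 = 3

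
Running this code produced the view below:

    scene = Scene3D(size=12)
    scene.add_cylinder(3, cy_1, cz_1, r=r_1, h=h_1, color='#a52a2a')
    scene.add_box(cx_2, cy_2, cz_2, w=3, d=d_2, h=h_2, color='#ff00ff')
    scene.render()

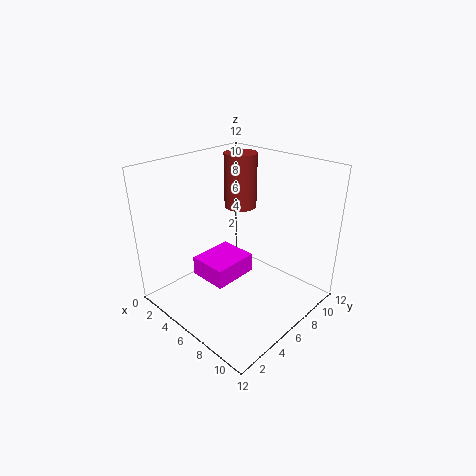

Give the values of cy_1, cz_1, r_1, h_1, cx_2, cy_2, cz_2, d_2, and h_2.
cy_1 = 9.5, cz_1 = 7, r_1 = 1.5, h_1 = 5, cx_2 = 5, cy_2 = 2, cz_2 = 4, d_2 = 3.5, h_2 = 1.5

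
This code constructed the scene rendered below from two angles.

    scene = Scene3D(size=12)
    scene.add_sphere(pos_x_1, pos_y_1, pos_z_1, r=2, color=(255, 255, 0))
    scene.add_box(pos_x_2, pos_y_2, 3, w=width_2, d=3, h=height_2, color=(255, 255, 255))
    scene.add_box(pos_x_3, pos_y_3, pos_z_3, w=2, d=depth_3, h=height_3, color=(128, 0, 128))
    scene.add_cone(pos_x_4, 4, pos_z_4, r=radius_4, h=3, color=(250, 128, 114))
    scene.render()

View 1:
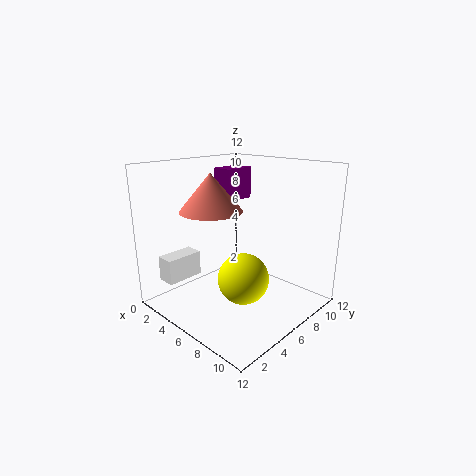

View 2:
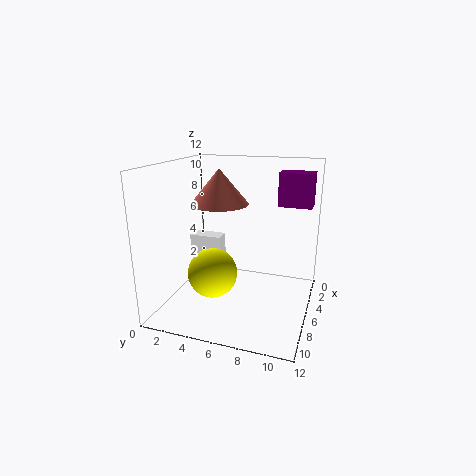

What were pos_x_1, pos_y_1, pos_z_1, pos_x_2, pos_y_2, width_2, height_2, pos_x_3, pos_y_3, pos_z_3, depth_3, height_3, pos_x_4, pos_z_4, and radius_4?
pos_x_1 = 8; pos_y_1 = 4.5; pos_z_1 = 3.5; pos_x_2 = 2.5; pos_y_2 = 0.5; width_2 = 1.5; height_2 = 2; pos_x_3 = 0.5; pos_y_3 = 8.5; pos_z_3 = 8; depth_3 = 3; height_3 = 3; pos_x_4 = 5; pos_z_4 = 8.5; radius_4 = 2.5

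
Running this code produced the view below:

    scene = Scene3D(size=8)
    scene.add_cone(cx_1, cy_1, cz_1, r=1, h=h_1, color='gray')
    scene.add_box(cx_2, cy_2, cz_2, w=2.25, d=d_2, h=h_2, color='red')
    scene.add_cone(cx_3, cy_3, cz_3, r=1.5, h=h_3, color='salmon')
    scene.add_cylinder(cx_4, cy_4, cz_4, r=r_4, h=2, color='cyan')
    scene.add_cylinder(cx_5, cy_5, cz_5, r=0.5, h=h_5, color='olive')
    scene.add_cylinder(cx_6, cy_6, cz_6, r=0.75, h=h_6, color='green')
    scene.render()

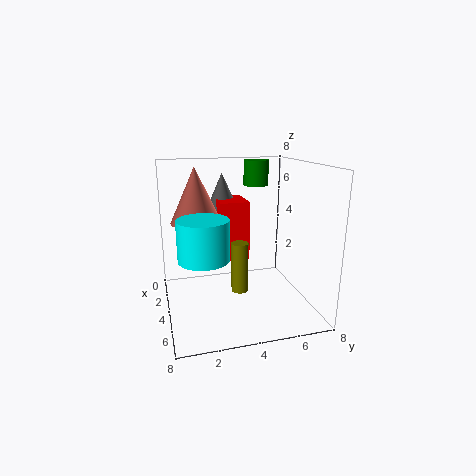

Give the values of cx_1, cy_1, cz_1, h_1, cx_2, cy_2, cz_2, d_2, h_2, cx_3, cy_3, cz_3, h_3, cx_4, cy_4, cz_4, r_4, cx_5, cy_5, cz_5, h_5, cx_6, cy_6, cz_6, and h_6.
cx_1 = 1.25
cy_1 = 3.75
cz_1 = 5
h_1 = 2.25
cx_2 = 0.75
cy_2 = 3.25
cz_2 = 2.25
d_2 = 1.75
h_2 = 3.5
cx_3 = 2
cy_3 = 2
cz_3 = 4.5
h_3 = 3.25
cx_4 = 6
cy_4 = 1.75
cz_4 = 3.75
r_4 = 1.25
cx_5 = 3.5
cy_5 = 4.25
cz_5 = 0.5
h_5 = 3
cx_6 = 1.75
cy_6 = 5.75
cz_6 = 6.5
h_6 = 1.5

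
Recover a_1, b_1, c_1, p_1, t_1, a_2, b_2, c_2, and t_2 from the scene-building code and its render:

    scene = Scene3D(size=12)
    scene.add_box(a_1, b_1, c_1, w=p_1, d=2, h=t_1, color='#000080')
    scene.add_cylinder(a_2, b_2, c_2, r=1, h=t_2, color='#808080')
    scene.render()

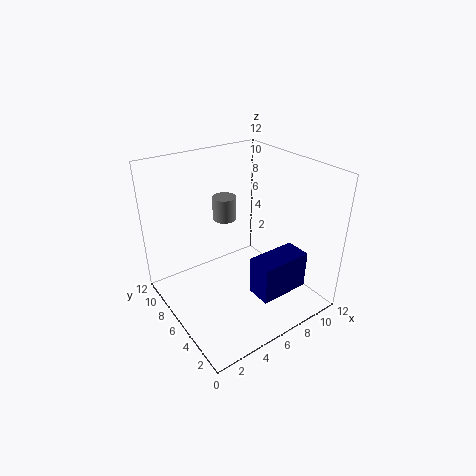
a_1 = 5; b_1 = 1; c_1 = 3; p_1 = 4; t_1 = 3; a_2 = 6; b_2 = 8; c_2 = 7; t_2 = 2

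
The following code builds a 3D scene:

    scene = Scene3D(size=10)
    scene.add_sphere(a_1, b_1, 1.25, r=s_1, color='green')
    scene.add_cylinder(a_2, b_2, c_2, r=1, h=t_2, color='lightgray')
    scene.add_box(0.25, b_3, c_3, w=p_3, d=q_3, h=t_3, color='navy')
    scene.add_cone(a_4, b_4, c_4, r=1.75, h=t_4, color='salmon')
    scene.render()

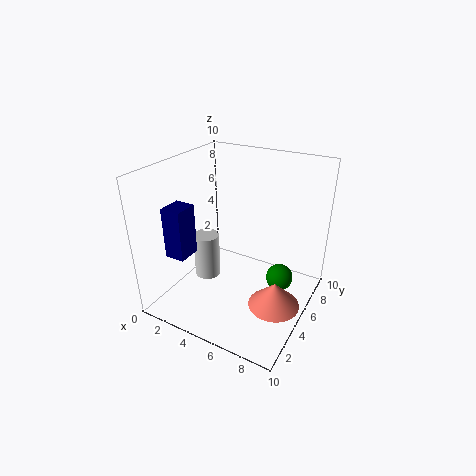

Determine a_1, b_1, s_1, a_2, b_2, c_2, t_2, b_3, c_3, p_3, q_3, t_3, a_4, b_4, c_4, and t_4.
a_1 = 7.5; b_1 = 7; s_1 = 1; a_2 = 1.75; b_2 = 5.75; c_2 = 0.5; t_2 = 3.5; b_3 = 2.75; c_3 = 3.25; p_3 = 1.5; q_3 = 1.75; t_3 = 3.75; a_4 = 8.25; b_4 = 4.25; c_4 = 1; t_4 = 1.75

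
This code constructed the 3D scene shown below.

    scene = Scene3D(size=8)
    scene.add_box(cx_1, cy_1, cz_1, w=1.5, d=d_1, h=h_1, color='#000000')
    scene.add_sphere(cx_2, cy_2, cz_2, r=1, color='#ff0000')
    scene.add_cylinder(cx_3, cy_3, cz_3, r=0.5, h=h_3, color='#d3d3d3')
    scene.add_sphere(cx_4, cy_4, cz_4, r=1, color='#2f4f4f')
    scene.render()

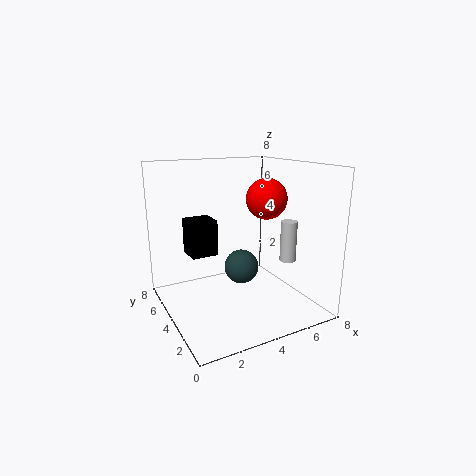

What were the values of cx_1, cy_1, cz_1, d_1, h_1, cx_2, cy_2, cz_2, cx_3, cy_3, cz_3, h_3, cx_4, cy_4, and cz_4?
cx_1 = 1.5, cy_1 = 4.5, cz_1 = 3, d_1 = 1.5, h_1 = 2, cx_2 = 4.5, cy_2 = 2, cz_2 = 6.5, cx_3 = 7.5, cy_3 = 4, cz_3 = 2, h_3 = 2.5, cx_4 = 4.5, cy_4 = 4.5, cz_4 = 2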